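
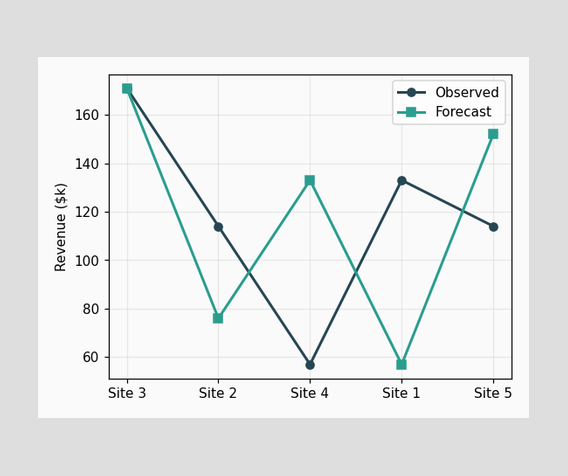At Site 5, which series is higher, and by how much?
At Site 5, Forecast sits above the other line by $38k.

Forecast, by $38k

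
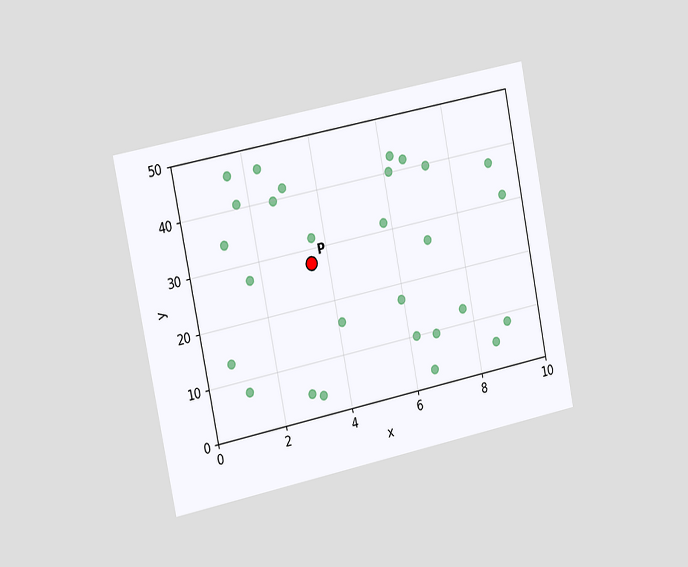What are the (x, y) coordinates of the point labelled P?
The chart is tilted about 11° counter-clockwise and viewed slightly from the left. Following the gridlines from P to each axis, P sits at (3.5, 27.5).

(3.5, 27.5)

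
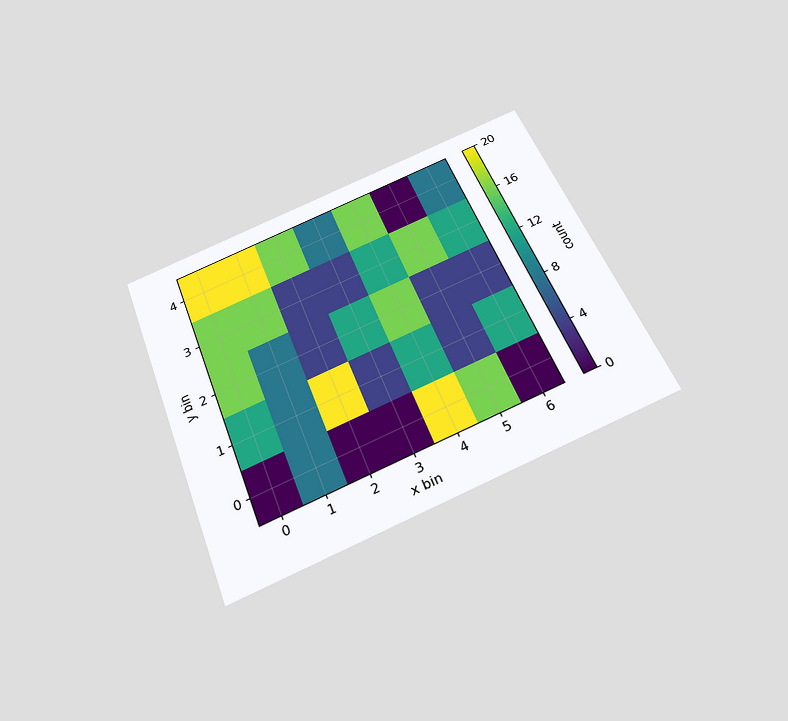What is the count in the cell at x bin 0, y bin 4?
The chart is tilted about 21° counter-clockwise and viewed slightly from below. Matching the cell (0, 4) against the colorbar gives 20.

20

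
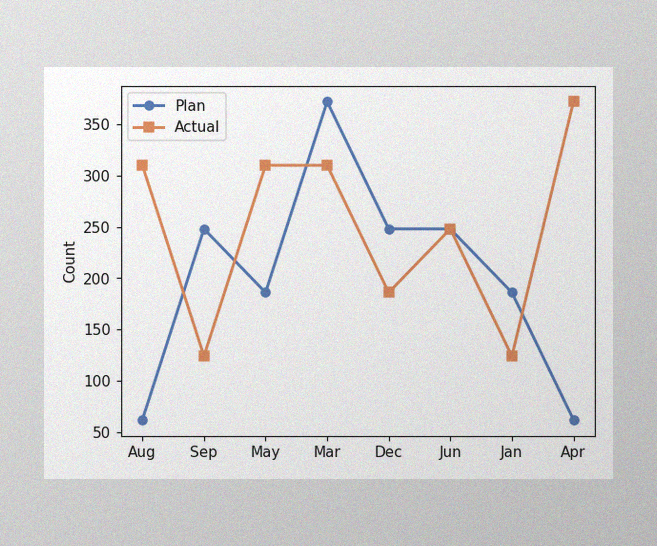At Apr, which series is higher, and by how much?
Actual, by 310

The image has some photo noise and uneven lighting. At Apr, Actual sits above the other line by 310.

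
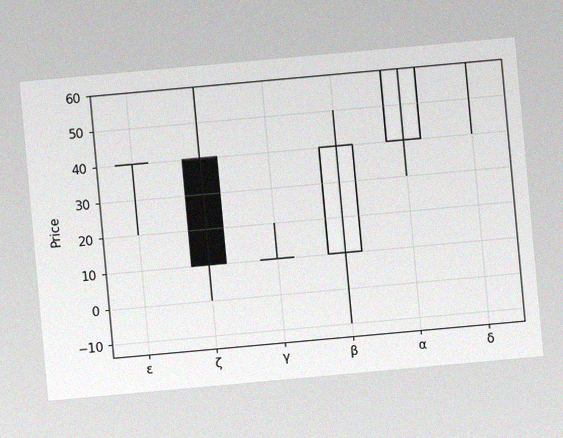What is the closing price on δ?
The chart is tilted about 5° counter-clockwise, with some photo noise. The δ candle closes at 60.

60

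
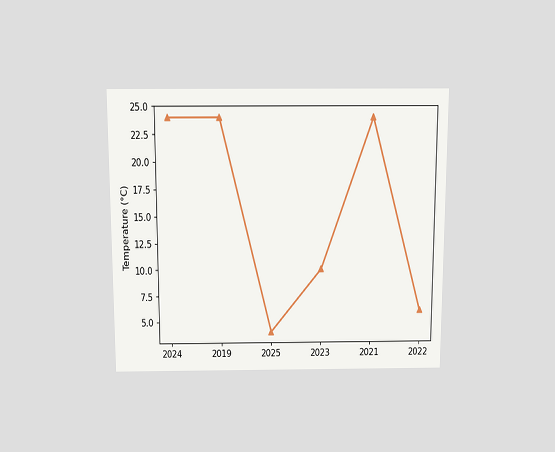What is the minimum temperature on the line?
The chart is viewed slightly from above. The lowest point is at 2025, and reading across to the y-axis gives 4°C.

4°C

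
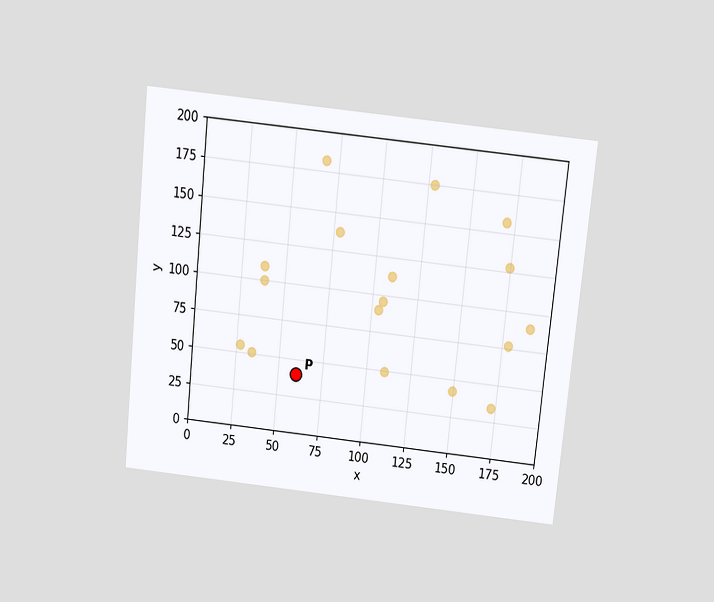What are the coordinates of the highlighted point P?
The chart is tilted about 6° clockwise and viewed slightly from above. Following the gridlines from P to each axis, P sits at (60, 40).

(60, 40)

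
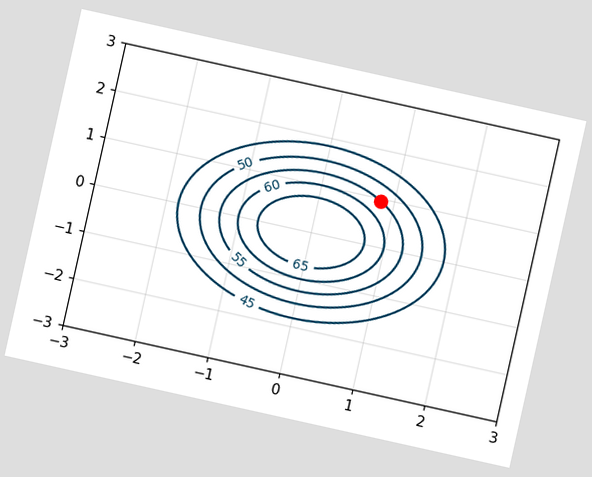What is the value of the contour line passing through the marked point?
55

The chart is tilted about 13° clockwise. The marked point sits on the contour labelled 55.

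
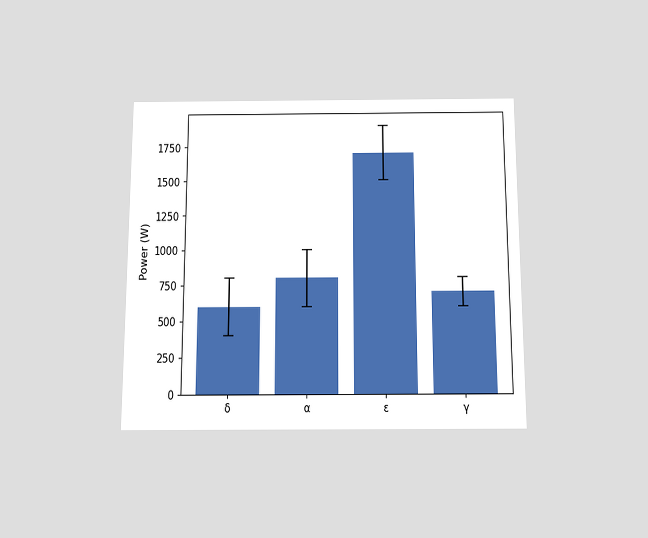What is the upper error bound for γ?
800W

The chart is viewed slightly from below. The γ bar's upper whisker reaches 800W.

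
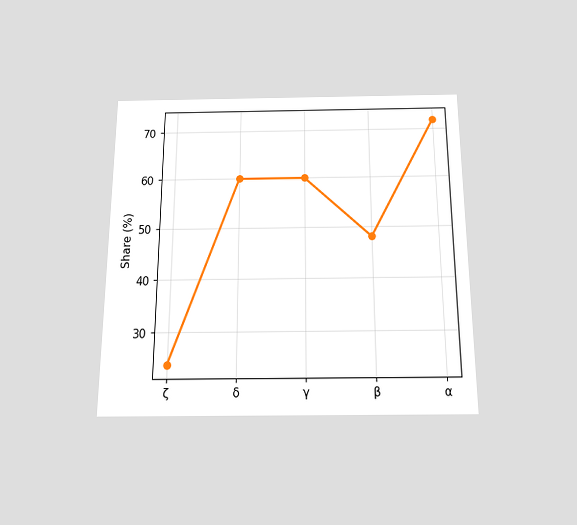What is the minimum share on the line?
The chart is viewed slightly from below. The lowest point is at ζ, and reading across to the y-axis gives 24%.

24%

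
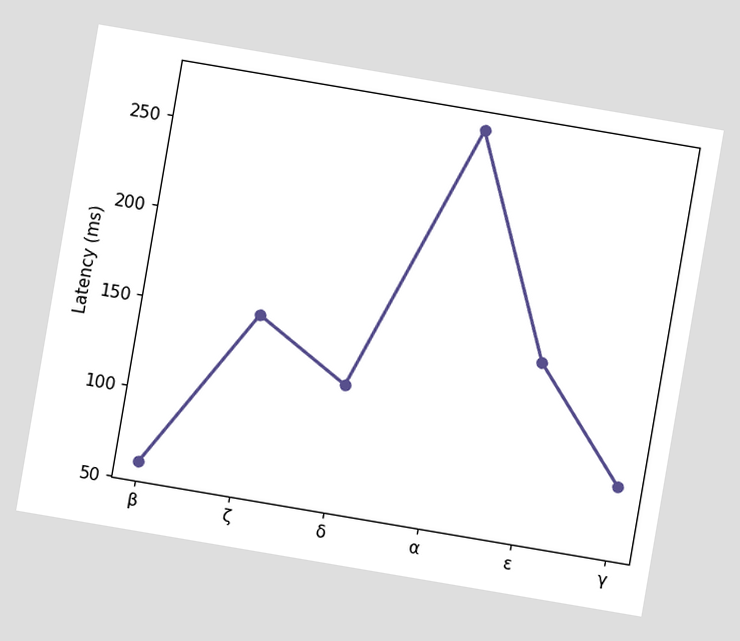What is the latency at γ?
The chart is tilted about 10° clockwise. At γ, the line is at 90ms.

90ms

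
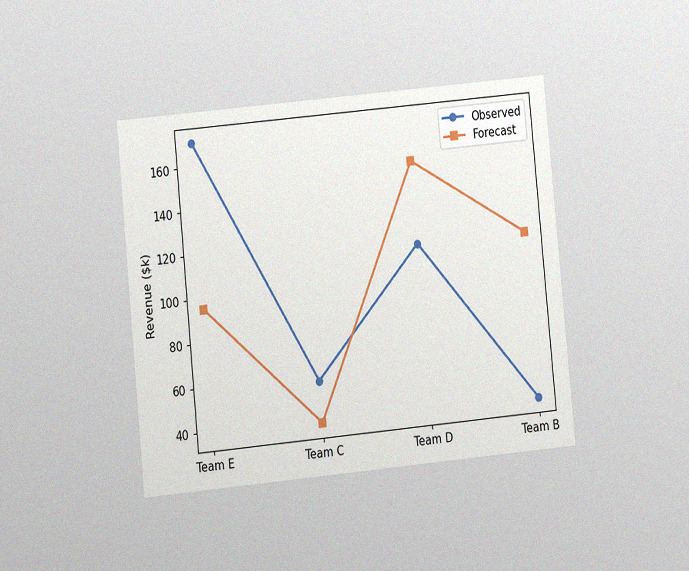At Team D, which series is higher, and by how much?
The chart is tilted about 6° counter-clockwise and viewed at a slight angle, with some photo noise. At Team D, Forecast sits above the other line by $38k.

Forecast, by $38k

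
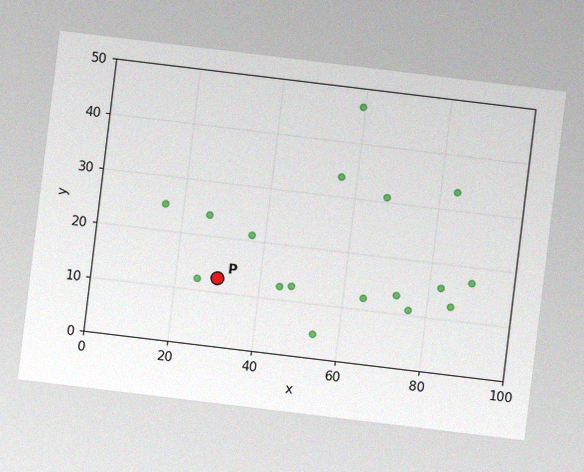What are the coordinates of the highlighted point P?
The chart is tilted about 7° clockwise, with some photo noise. Following the gridlines from P to each axis, P sits at (30, 12.5).

(30, 12.5)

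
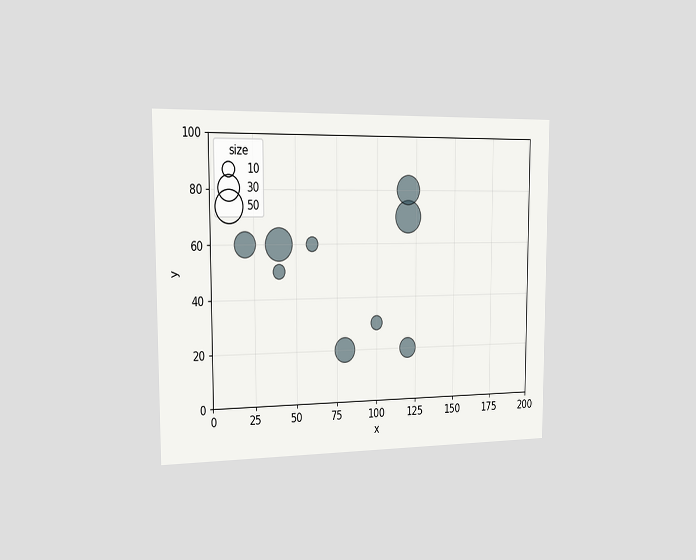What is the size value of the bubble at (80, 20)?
The chart is viewed slightly from the left. Matching the bubble at (80, 20) against the size legend gives 30.

30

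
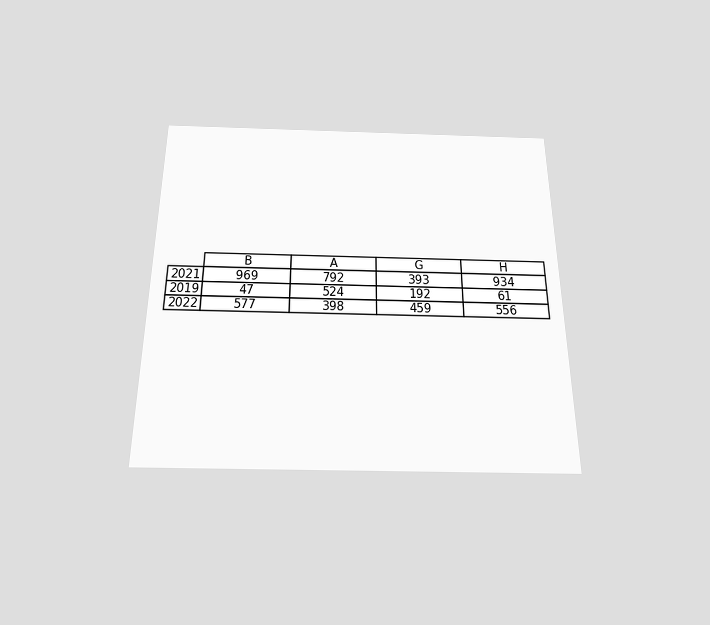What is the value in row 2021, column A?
The chart is viewed slightly from below. The (2021, A) cell reads 792.

792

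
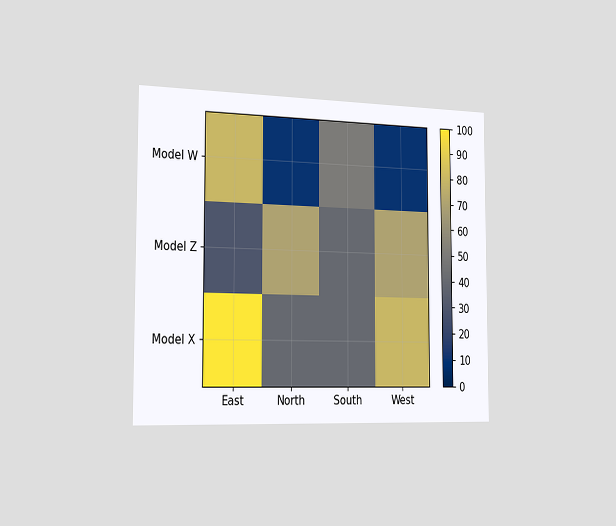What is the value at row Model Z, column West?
70

The chart is viewed slightly from the left. Matching cell (Model Z, West) against the colorbar gives 70.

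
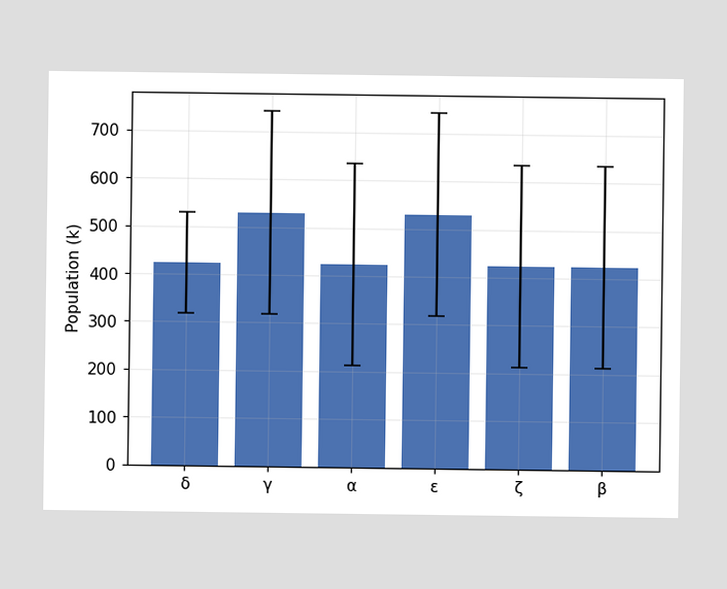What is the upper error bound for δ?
The δ bar's upper whisker reaches 530k.

530k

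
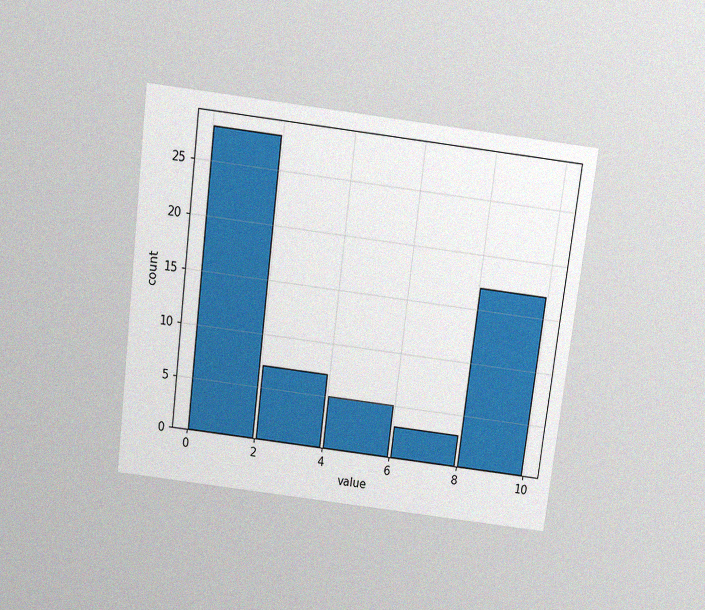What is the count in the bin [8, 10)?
17

The chart is tilted about 7° clockwise and viewed slightly from above, with some photo noise. The [8, 10) bin has height 17.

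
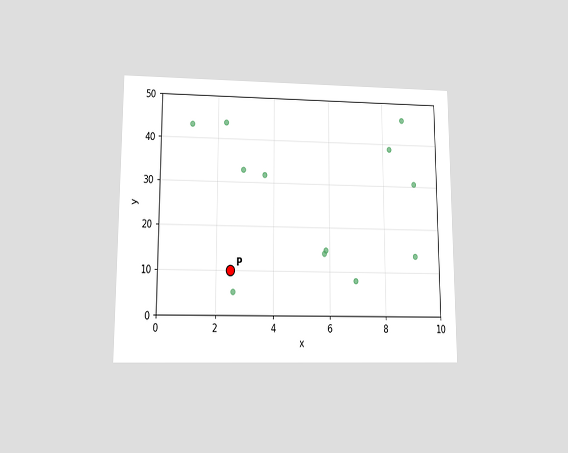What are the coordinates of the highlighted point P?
(2.5, 10)

The chart is viewed at a slight angle. Following the gridlines from P to each axis, P sits at (2.5, 10).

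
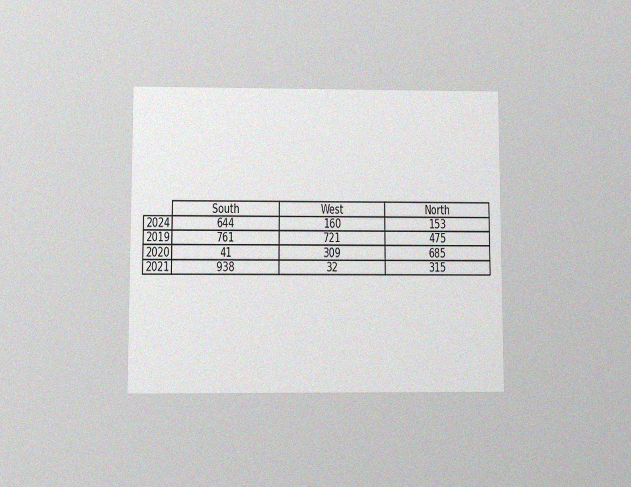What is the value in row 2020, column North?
685

The chart is viewed at a slight angle, with some photo noise. The (2020, North) cell reads 685.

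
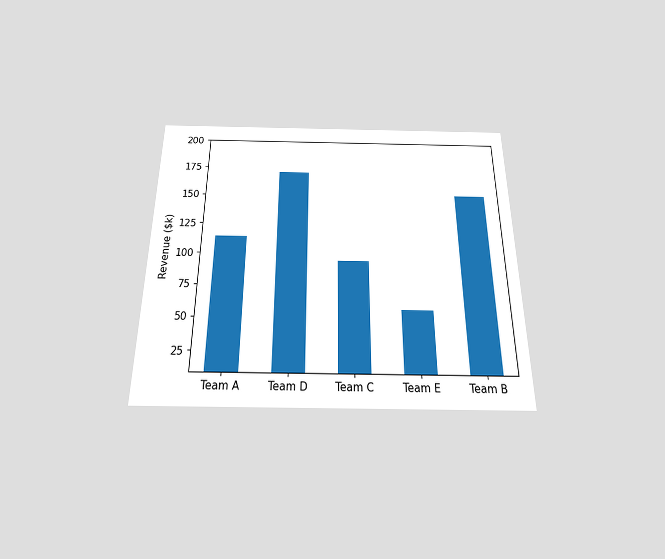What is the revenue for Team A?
$114k

The chart is viewed slightly from below. Reading along the chart's y-axis, the Team A bar reaches $114k.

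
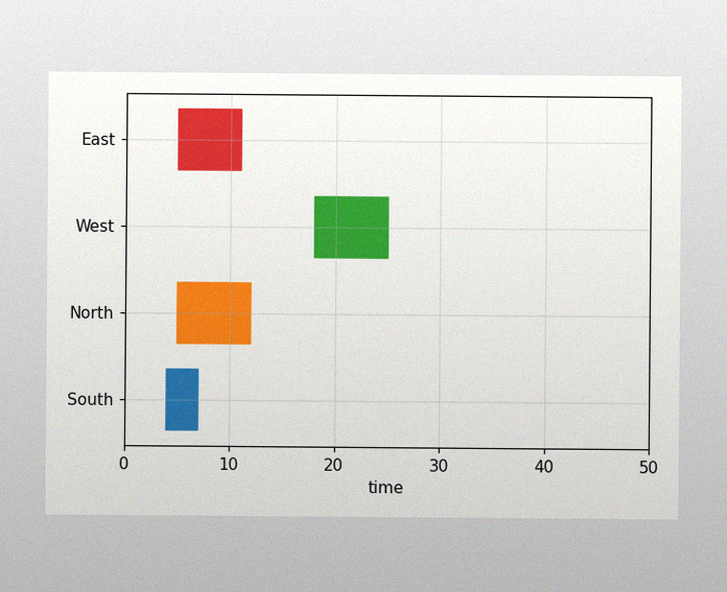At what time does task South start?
The image has some photo noise and uneven lighting. The South bar begins at t=4.

4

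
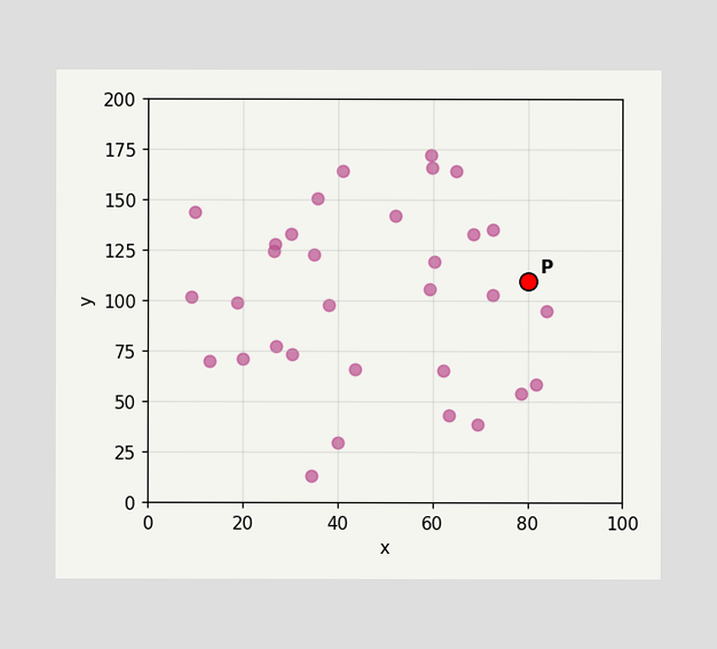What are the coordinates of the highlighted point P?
(80, 110)

Following the gridlines from P to each axis, P sits at (80, 110).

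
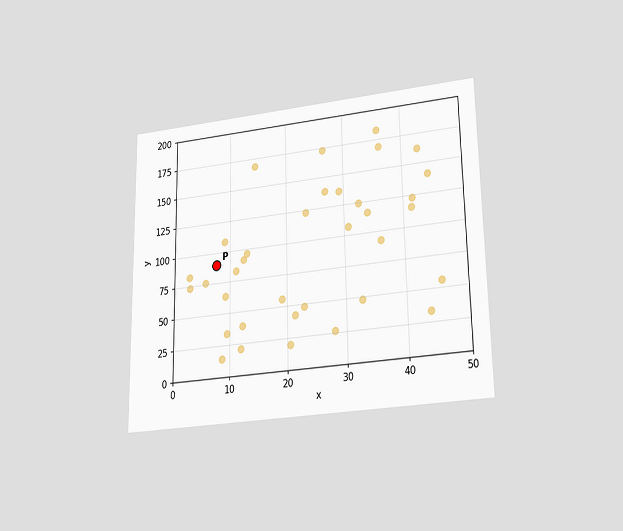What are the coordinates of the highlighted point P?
(7.5, 90)

The chart is viewed slightly from below. Following the gridlines from P to each axis, P sits at (7.5, 90).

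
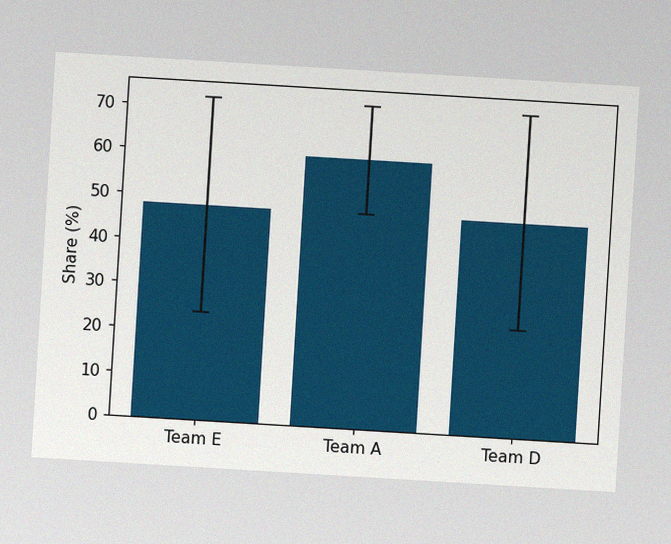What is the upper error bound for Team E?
72%

The chart is tilted about 3° clockwise, with some photo noise. The Team E bar's upper whisker reaches 72%.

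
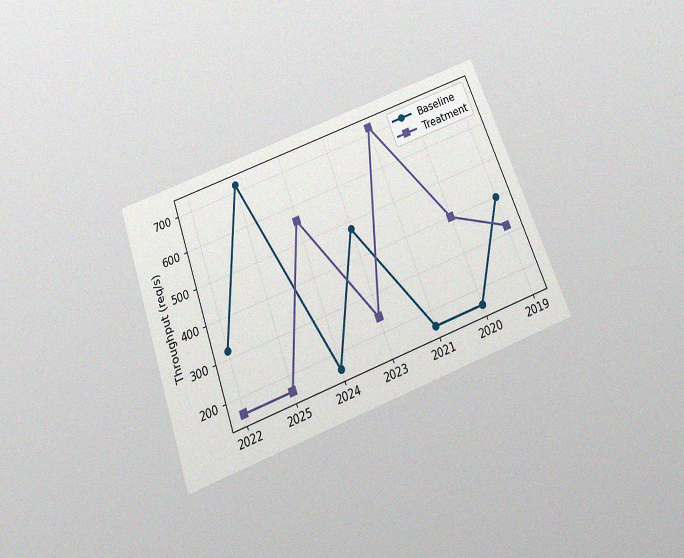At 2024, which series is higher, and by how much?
The chart is tilted about 20° counter-clockwise and viewed slightly from below, with some photo noise. At 2024, Treatment sits above the other line by 400req/s.

Treatment, by 400req/s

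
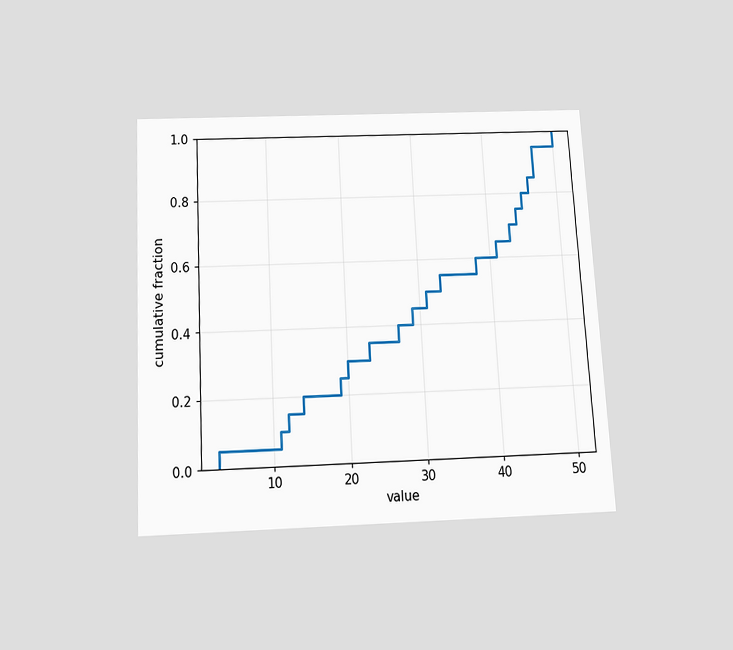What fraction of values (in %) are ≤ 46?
85%

The chart is tilted about 3° counter-clockwise and viewed slightly from below. At x=46 the ECDF step is at 85%.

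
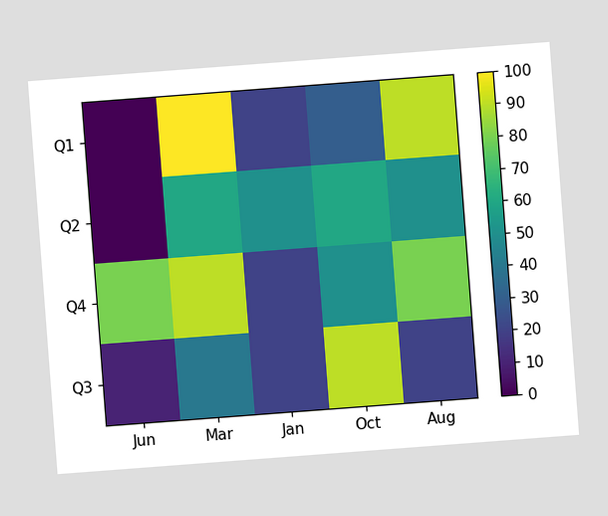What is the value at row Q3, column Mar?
The chart is tilted about 4° counter-clockwise. Matching cell (Q3, Mar) against the colorbar gives 40.

40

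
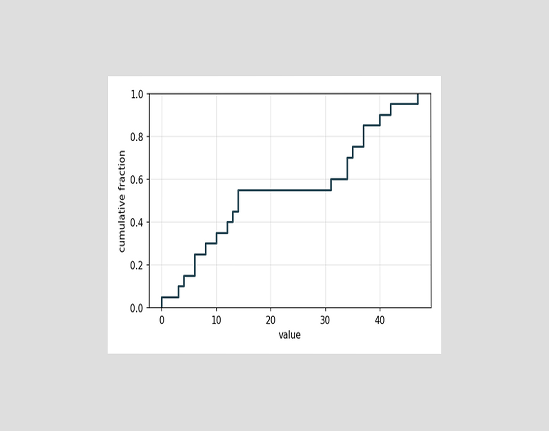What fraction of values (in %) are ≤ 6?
25%

The chart is viewed at a slight angle. At x=6 the ECDF step is at 25%.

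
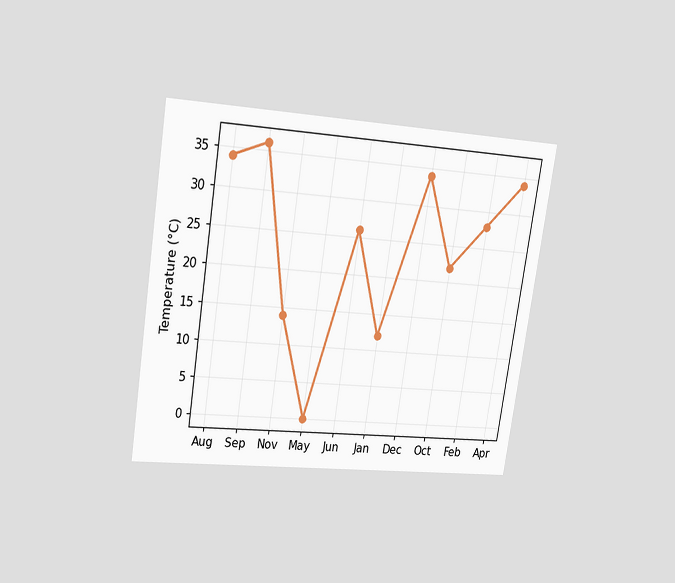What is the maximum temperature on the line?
The chart is tilted about 9° clockwise and viewed at a slight angle. The highest point is at Sep, and reading across to the y-axis gives 36°C.

36°C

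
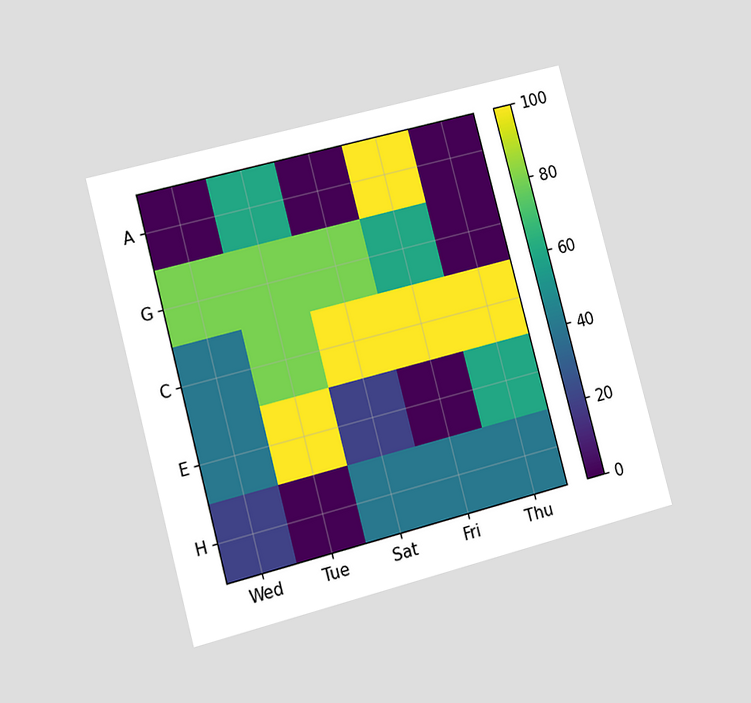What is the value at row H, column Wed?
20

The chart is tilted about 15° counter-clockwise and viewed at a slight angle. Matching cell (H, Wed) against the colorbar gives 20.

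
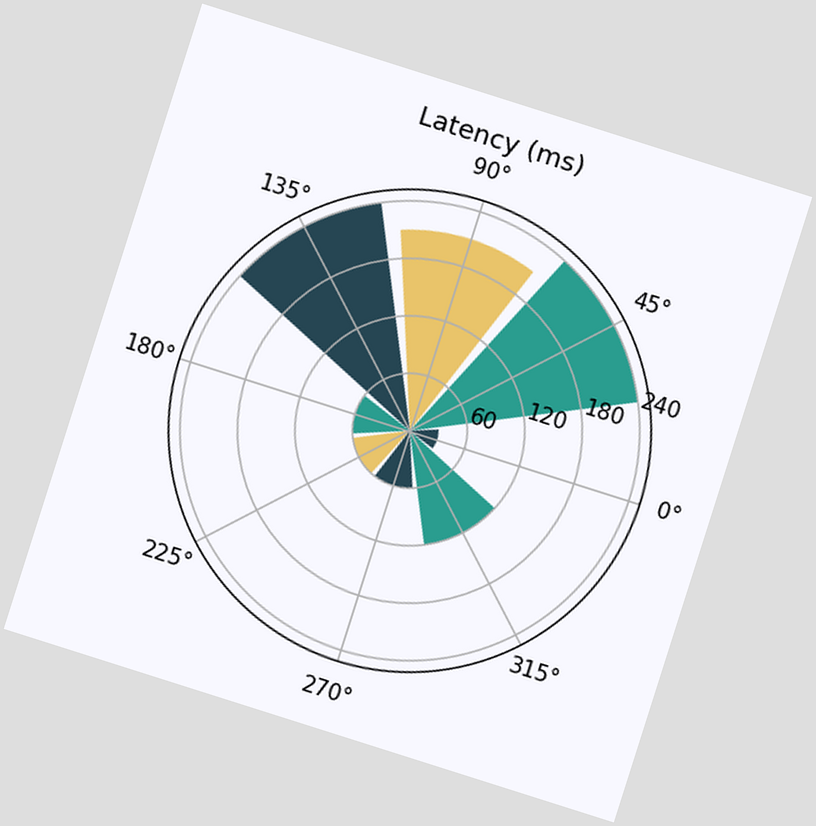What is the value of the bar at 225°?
60ms

The chart is tilted about 18° clockwise. The bar at 225° reaches 60ms on the radial axis.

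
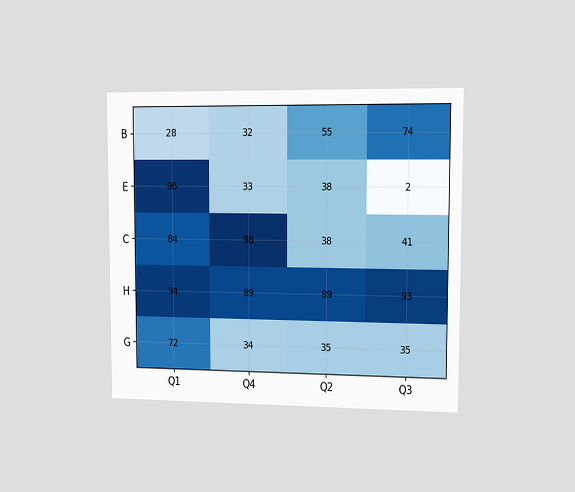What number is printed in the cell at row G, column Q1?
72

The chart is viewed slightly from the right. The (G, Q1) cell reads 72.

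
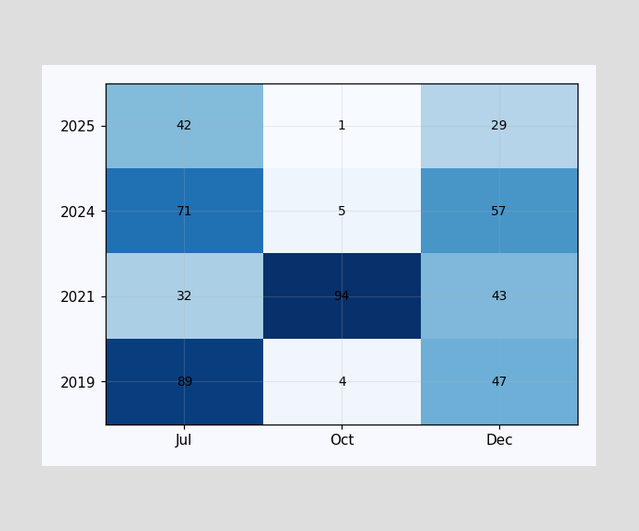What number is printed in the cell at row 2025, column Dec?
The (2025, Dec) cell reads 29.

29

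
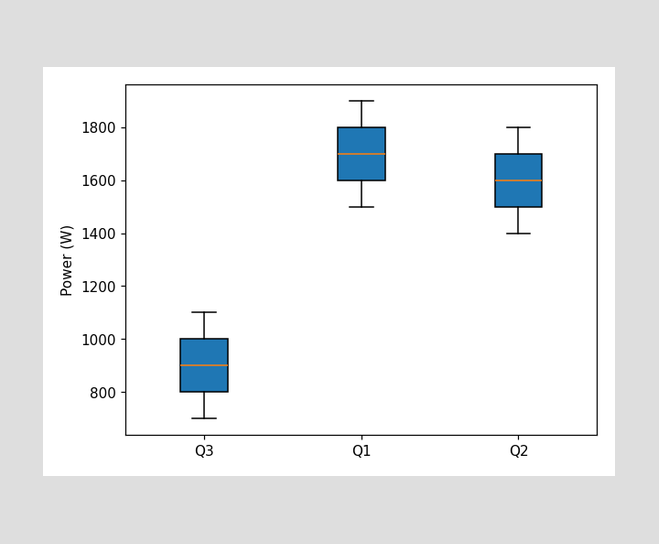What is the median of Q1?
1700W

The median line in the Q1 box sits at 1700W.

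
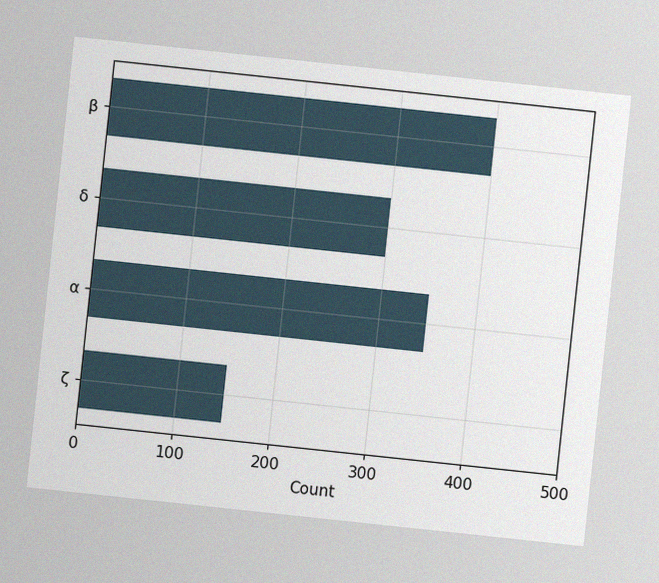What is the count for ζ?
150

The chart is tilted about 6° clockwise, with some photo noise. Reading along the chart's x-axis, the ζ bar reaches 150.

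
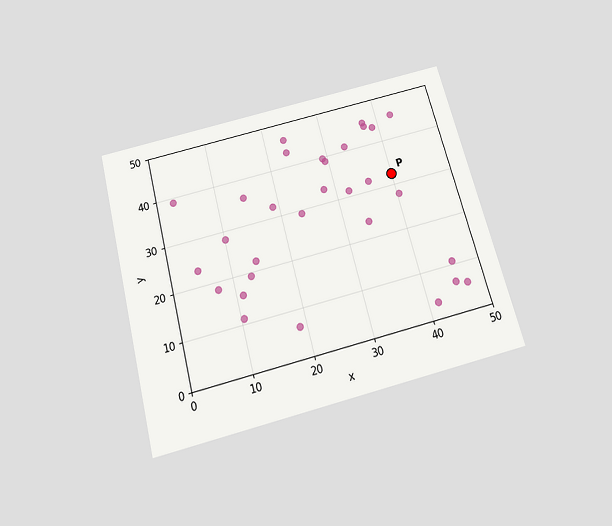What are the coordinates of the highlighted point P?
(40, 32.5)

The chart is tilted about 15° counter-clockwise and viewed slightly from below. Following the gridlines from P to each axis, P sits at (40, 32.5).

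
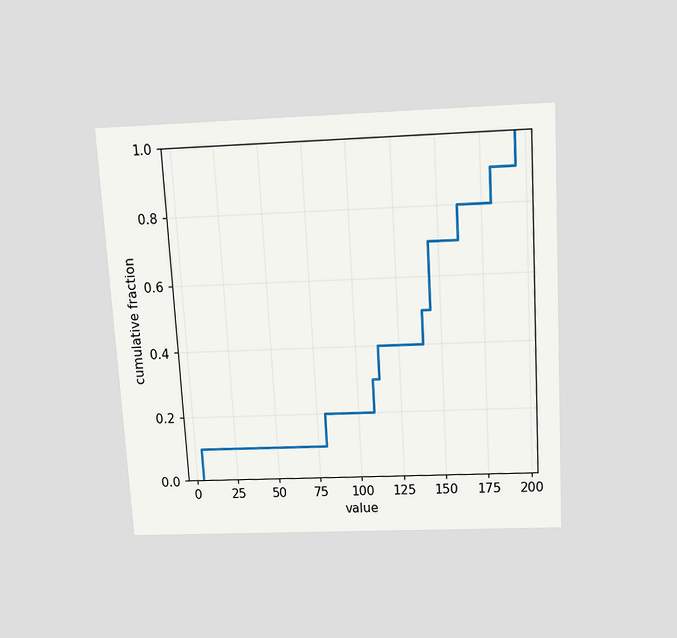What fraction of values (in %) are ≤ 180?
The chart is tilted about 3° counter-clockwise and viewed slightly from above. At x=180 the ECDF step is at 90%.

90%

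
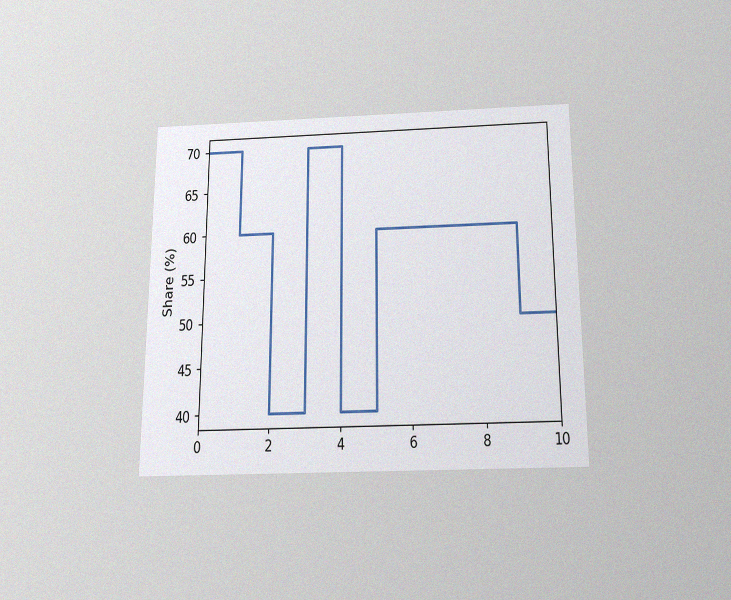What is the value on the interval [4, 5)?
The chart is viewed slightly from below, with some photo noise. On [4, 5) the step sits at 40%.

40%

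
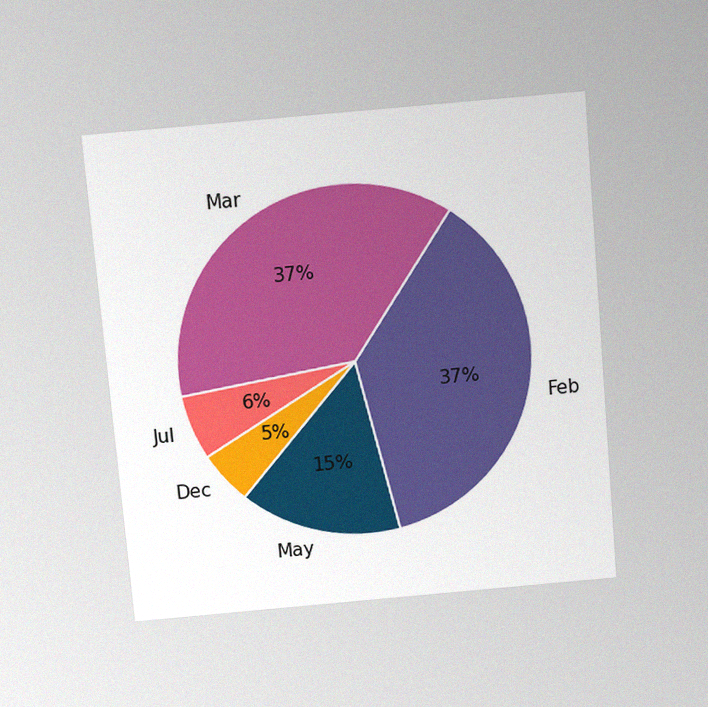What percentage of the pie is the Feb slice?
The chart is tilted about 5° counter-clockwise and viewed slightly from above, with some photo noise. The Feb slice takes up 37% of the pie.

37%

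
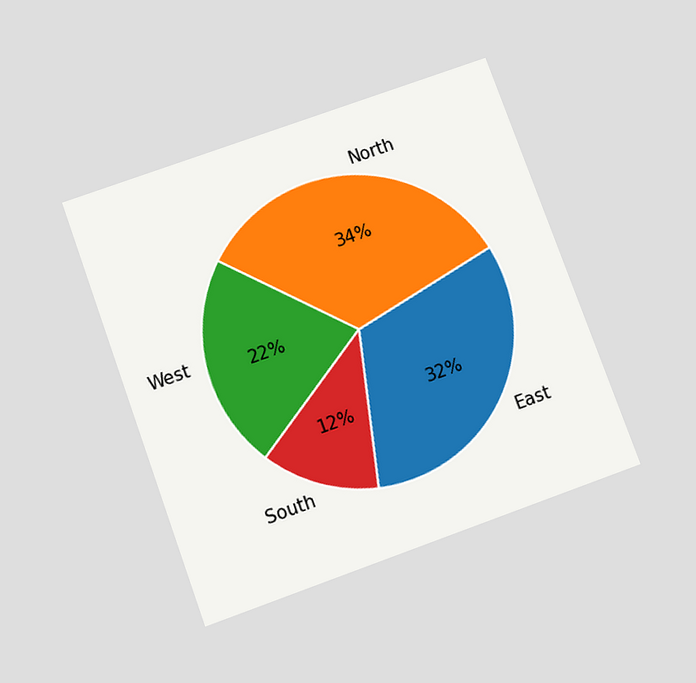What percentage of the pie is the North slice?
The chart is tilted about 20° counter-clockwise and viewed slightly from below. The North slice takes up 34% of the pie.

34%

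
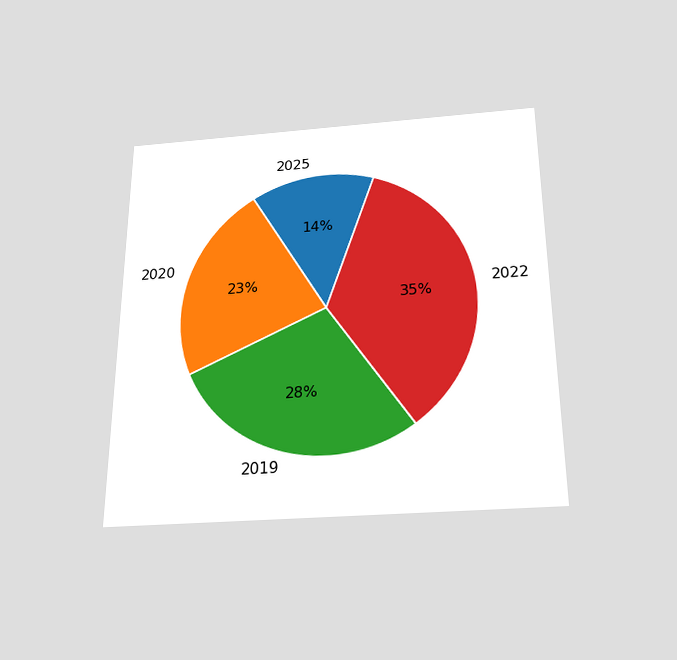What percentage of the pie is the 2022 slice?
The chart is viewed slightly from below. The 2022 slice takes up 35% of the pie.

35%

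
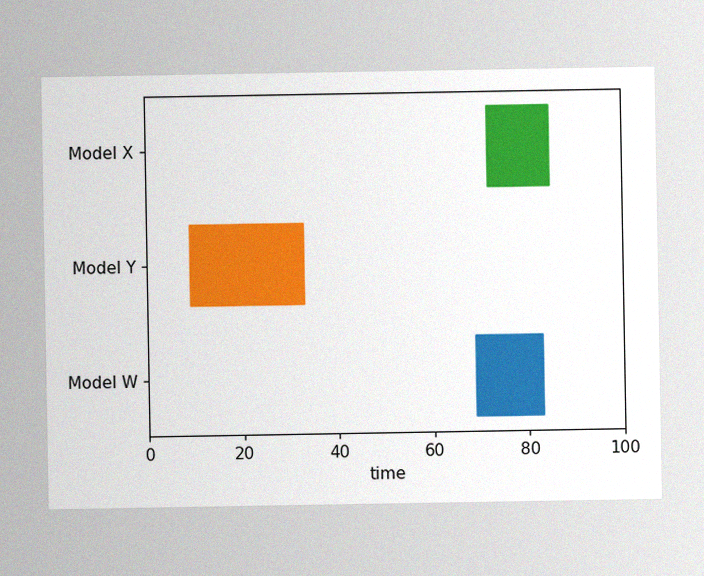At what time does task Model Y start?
The image has some photo noise and uneven lighting. The Model Y bar begins at t=9.

9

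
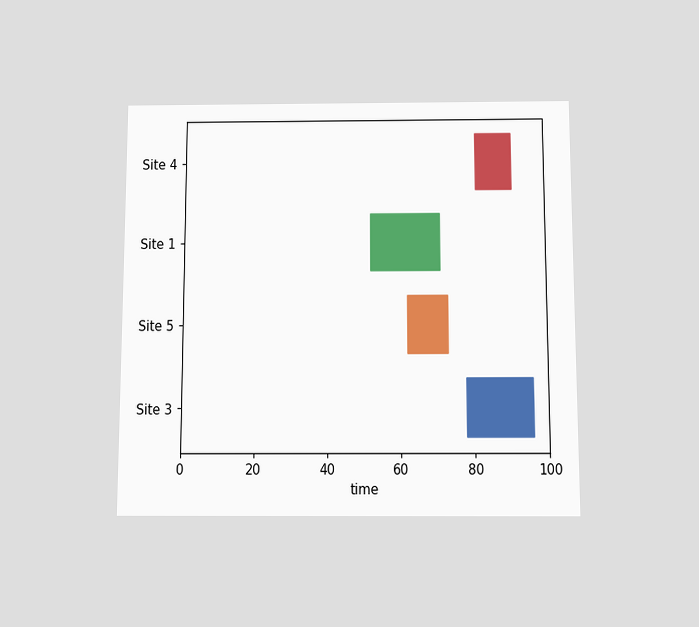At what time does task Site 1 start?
The chart is viewed slightly from below. The Site 1 bar begins at t=52.

52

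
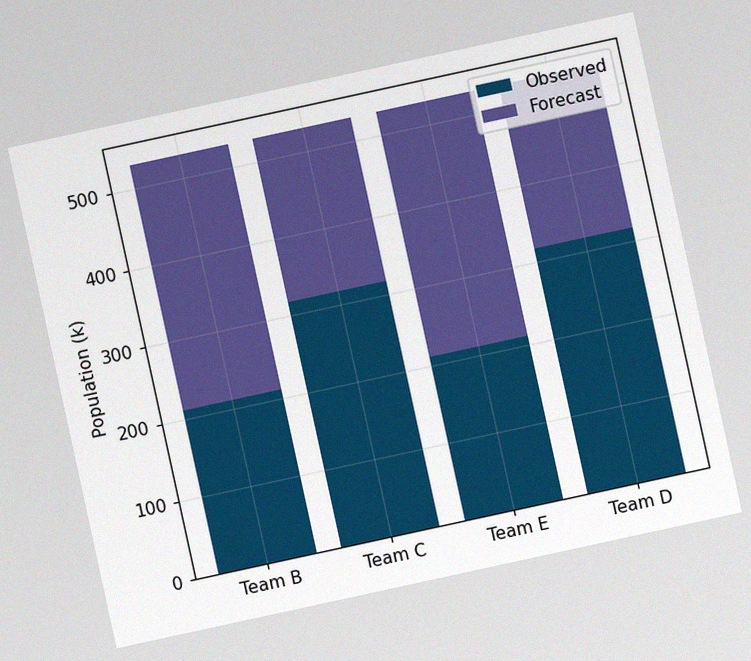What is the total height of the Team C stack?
The chart is tilted about 12° counter-clockwise, with some photo noise. The Team C stack's top reaches 530k on the y-axis.

530k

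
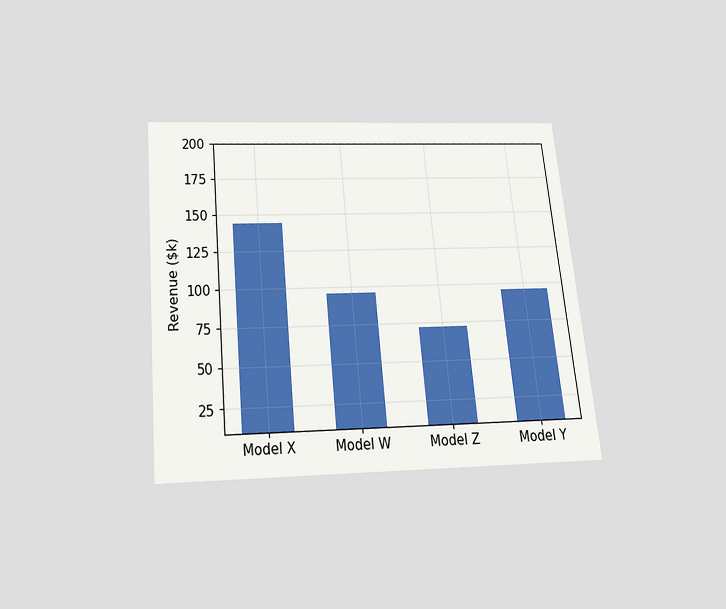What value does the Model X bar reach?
$144k

The chart is tilted about 6° counter-clockwise and viewed slightly from below. Reading along the chart's y-axis, the Model X bar reaches $144k.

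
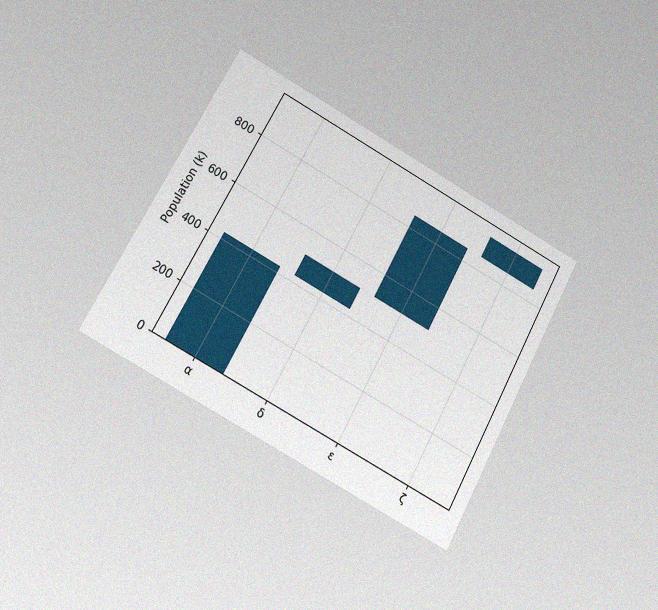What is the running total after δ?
The chart is tilted about 29° clockwise and viewed at a slight angle, with some photo noise. After δ the running total reaches 510k.

510k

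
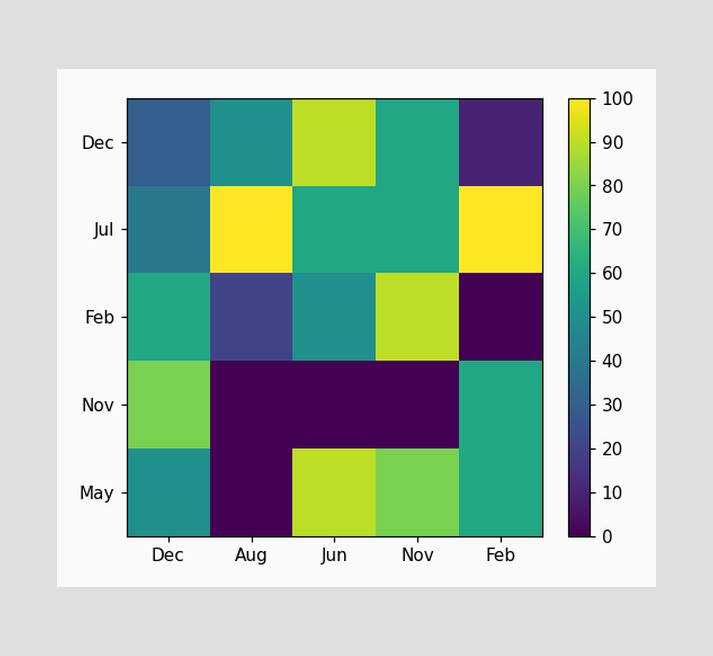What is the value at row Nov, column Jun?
Matching cell (Nov, Jun) against the colorbar gives 0.

0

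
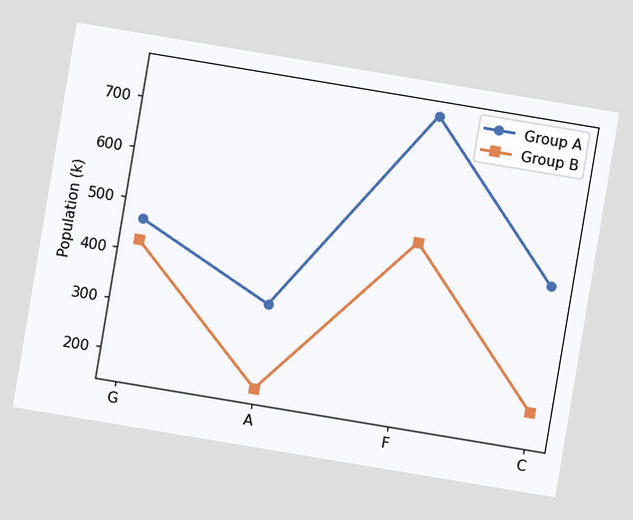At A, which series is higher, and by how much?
The chart is tilted about 9° clockwise. At A, Group A sits above the other line by 168k.

Group A, by 168k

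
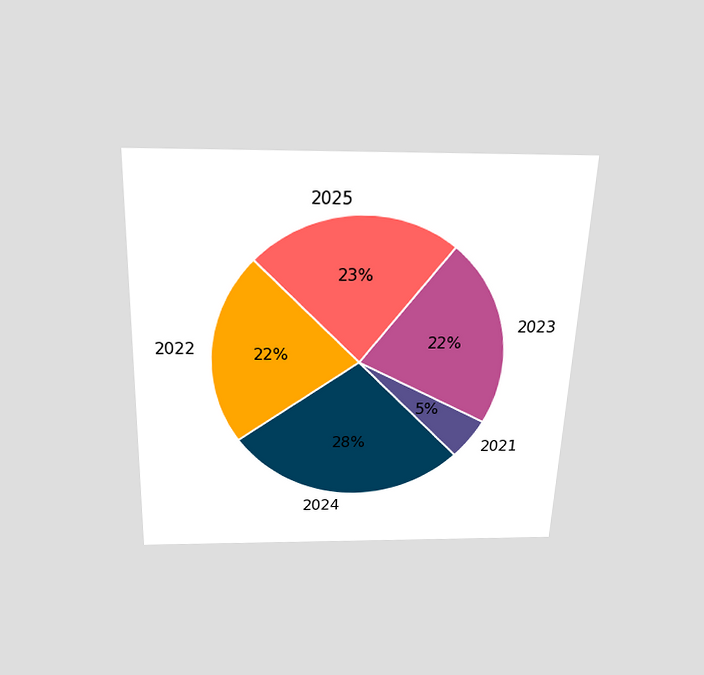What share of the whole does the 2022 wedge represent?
22%

The chart is tilted about 2° clockwise and viewed slightly from above. The 2022 slice takes up 22% of the pie.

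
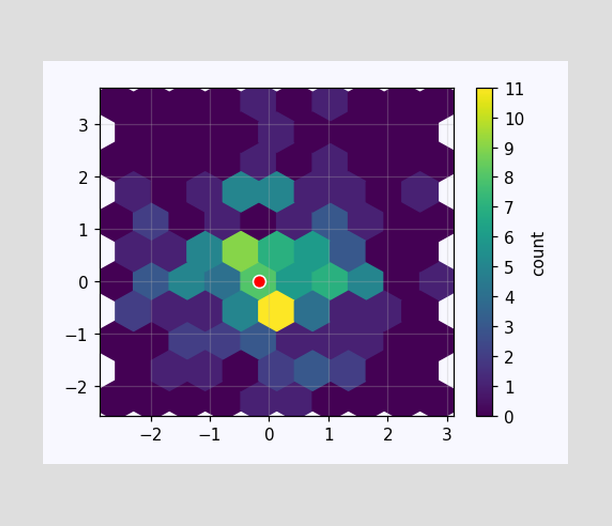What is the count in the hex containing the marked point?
The marked hex reads 8 on the colorbar.

8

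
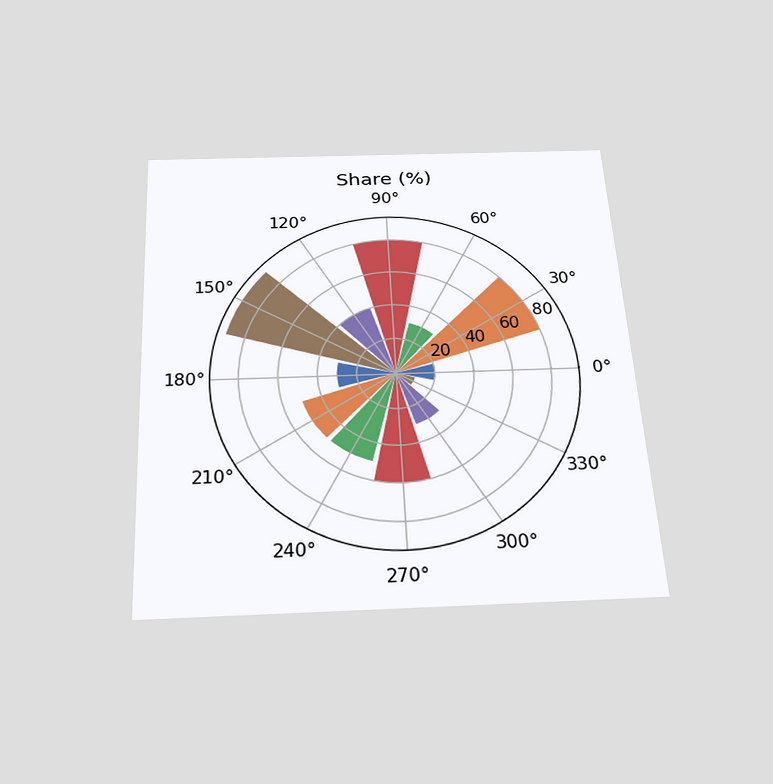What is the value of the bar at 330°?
The chart is tilted about 3° counter-clockwise and viewed slightly from below. The bar at 330° reaches 10% on the radial axis.

10%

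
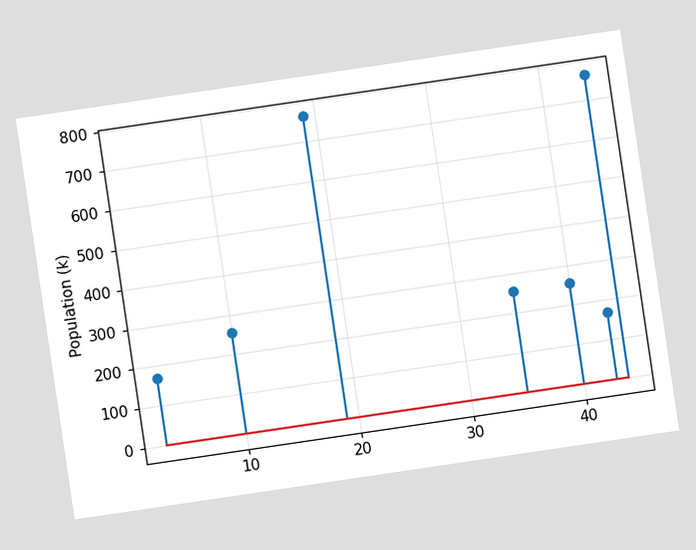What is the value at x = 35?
The chart is tilted about 8° counter-clockwise. The stem at x=35 reaches 255k.

255k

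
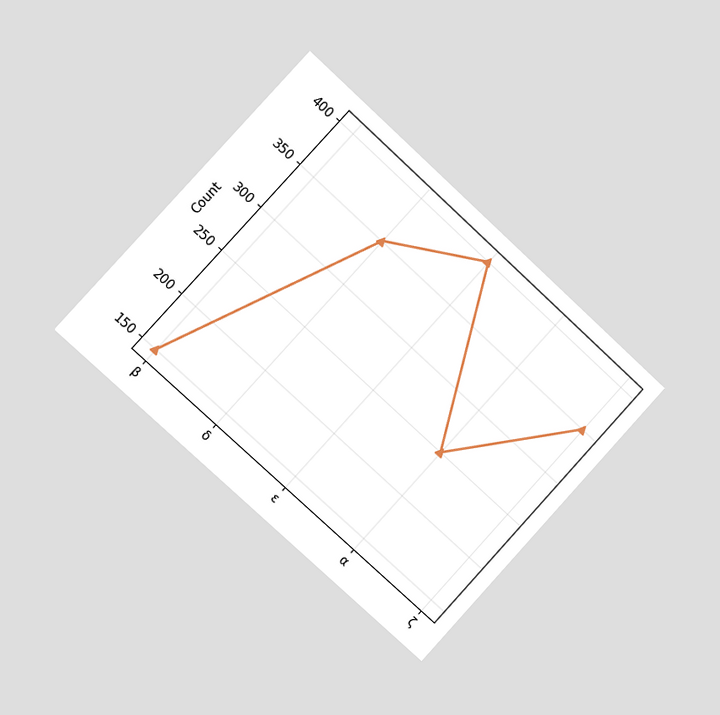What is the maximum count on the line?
The chart is tilted about 43° clockwise and viewed slightly from the left. The highest point is at ε, and reading across to the y-axis gives 400.

400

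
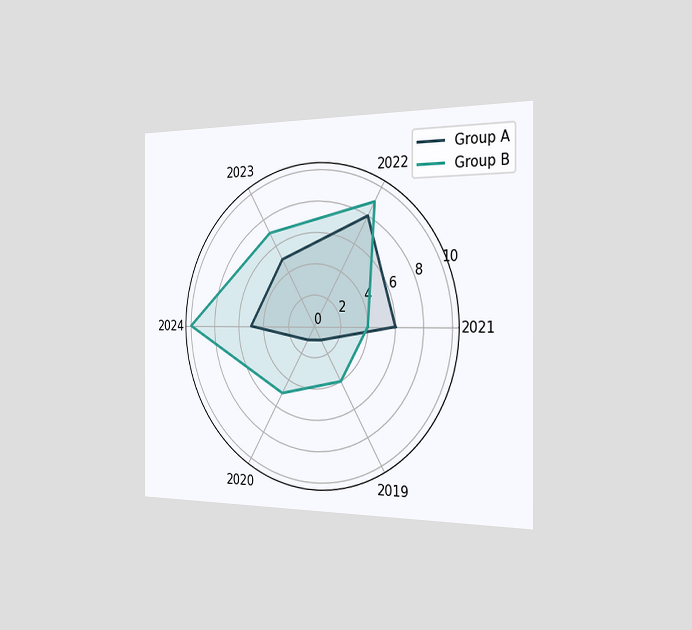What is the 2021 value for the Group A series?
6

The chart is viewed slightly from the right. On the 2021 axis, Group A reaches 6.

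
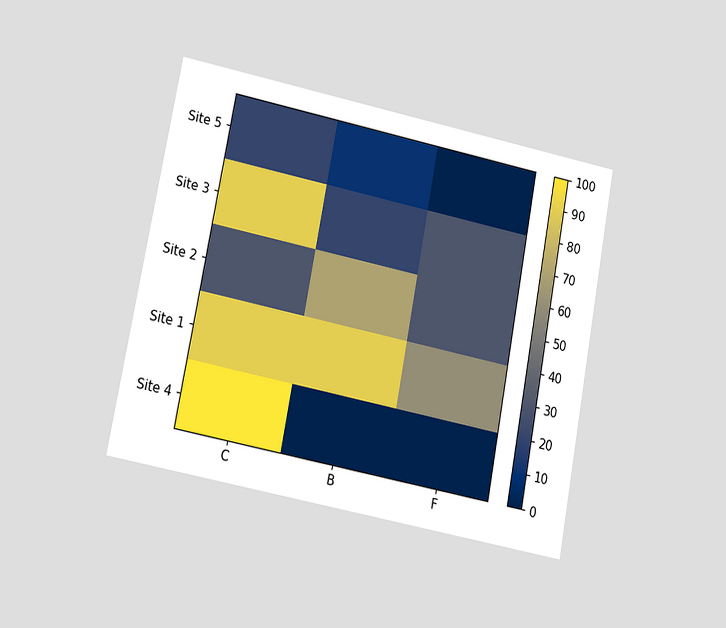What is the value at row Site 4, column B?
0

The chart is tilted about 11° clockwise and viewed at a slight angle. Matching cell (Site 4, B) against the colorbar gives 0.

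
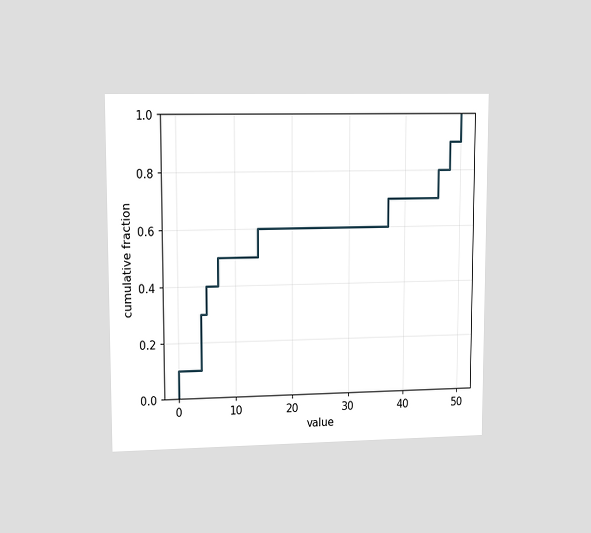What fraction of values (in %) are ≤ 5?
The chart is viewed at a slight angle. At x=5 the ECDF step is at 40%.

40%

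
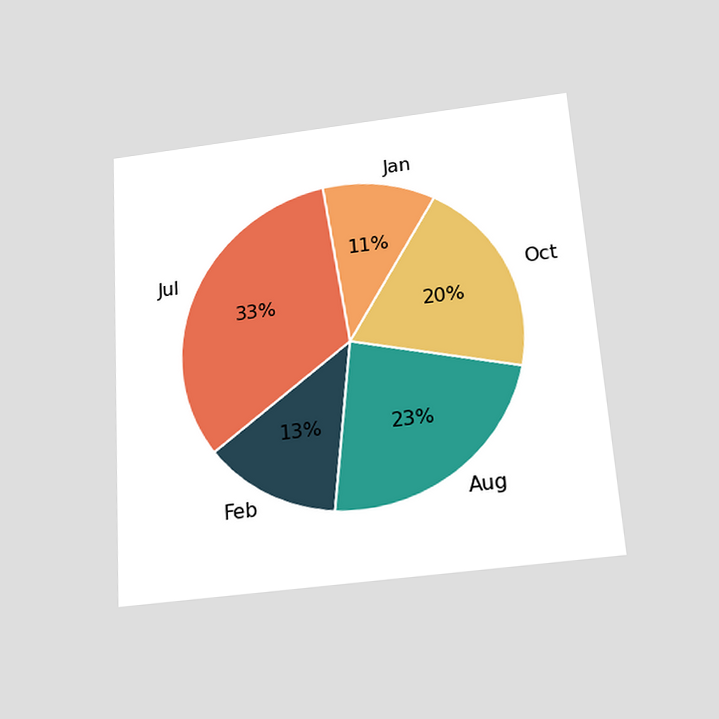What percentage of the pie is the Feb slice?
The chart is tilted about 4° counter-clockwise and viewed slightly from below. The Feb slice takes up 13% of the pie.

13%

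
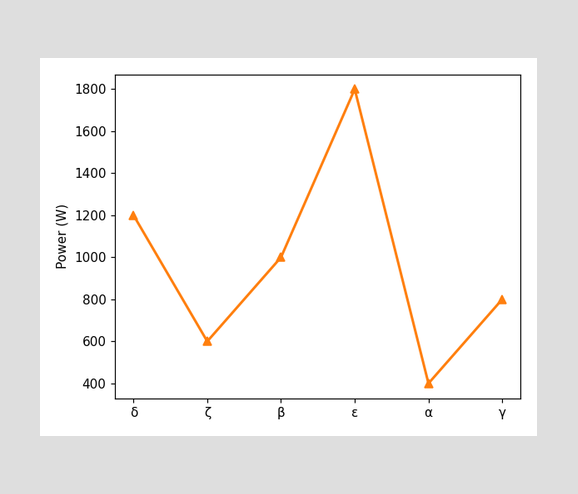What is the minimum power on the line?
400W

The lowest point is at α, and reading across to the y-axis gives 400W.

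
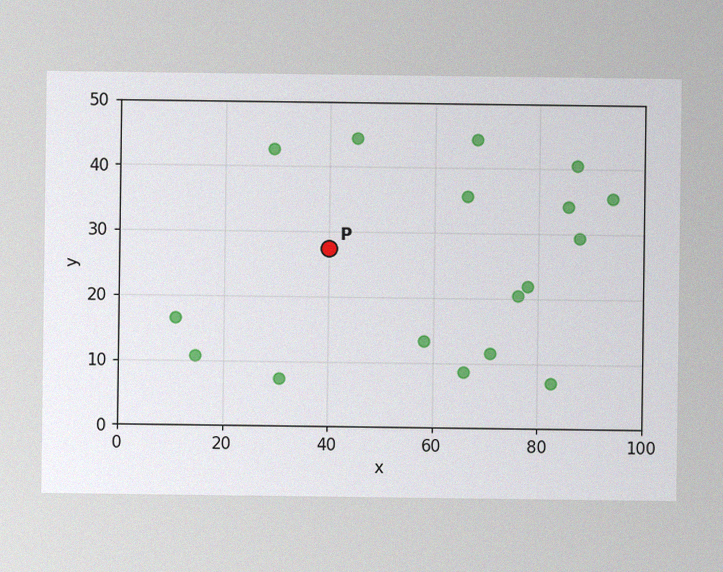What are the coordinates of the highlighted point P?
(40, 27.5)

The image has some photo noise and uneven lighting. Following the gridlines from P to each axis, P sits at (40, 27.5).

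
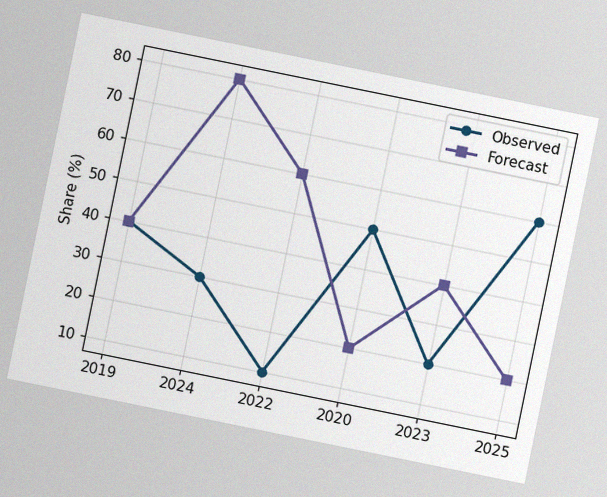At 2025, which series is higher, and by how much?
The chart is tilted about 12° clockwise, with some photo noise. At 2025, Observed sits above the other line by 40%.

Observed, by 40%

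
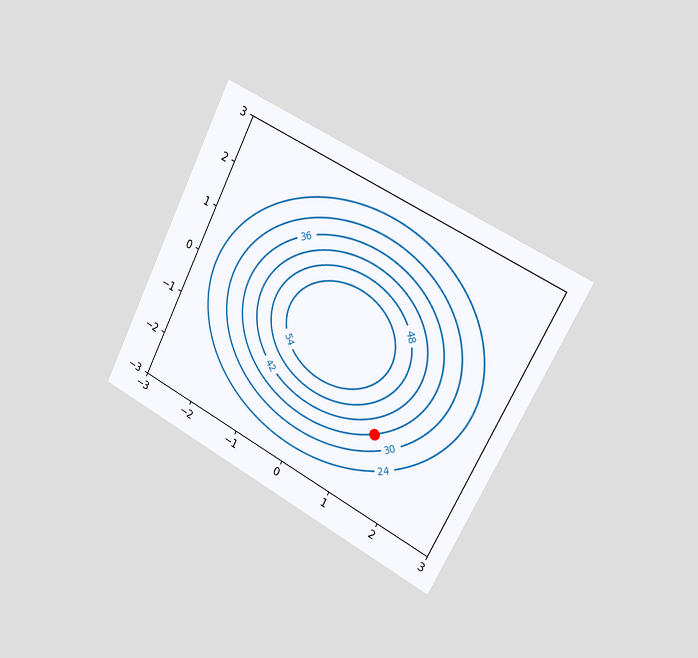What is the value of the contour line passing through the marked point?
The chart is tilted about 27° clockwise and viewed slightly from the right. The marked point sits on the contour labelled 36.

36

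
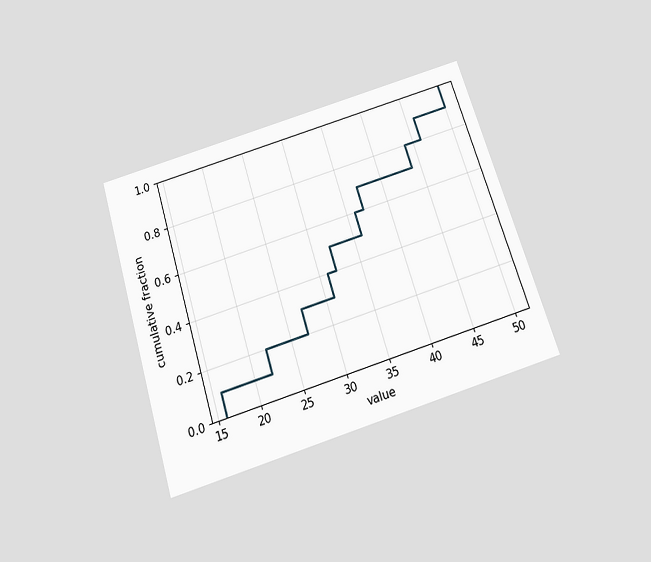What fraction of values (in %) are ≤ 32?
50%

The chart is tilted about 17° counter-clockwise and viewed slightly from below. At x=32 the ECDF step is at 50%.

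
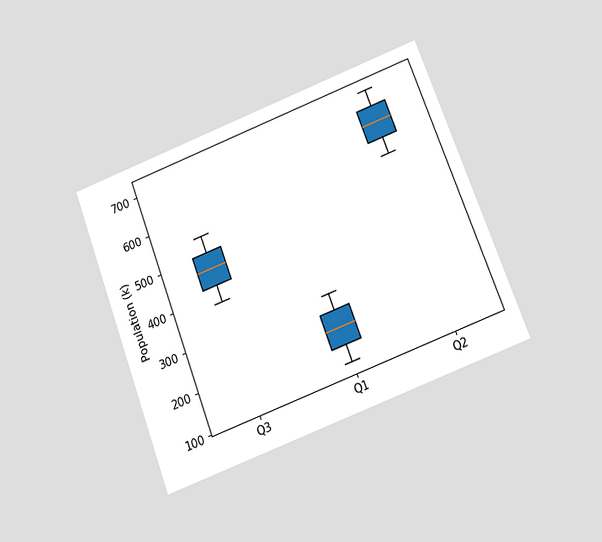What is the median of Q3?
The chart is tilted about 21° counter-clockwise and viewed slightly from below. The median line in the Q3 box sits at 462k.

462k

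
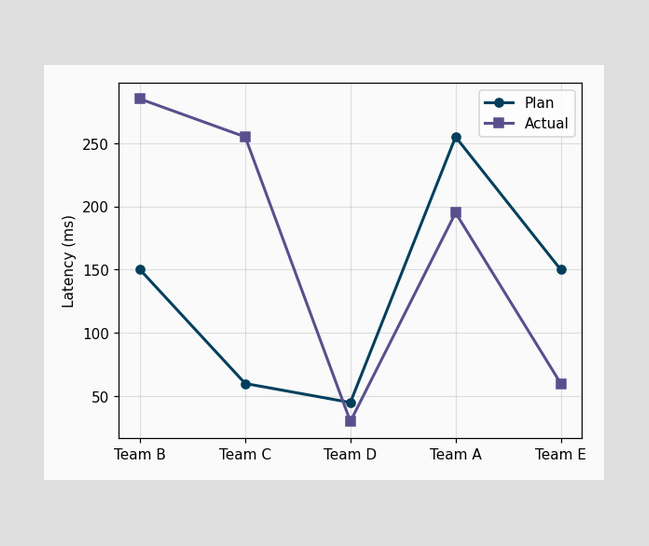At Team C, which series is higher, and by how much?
Actual, by 195ms

At Team C, Actual sits above the other line by 195ms.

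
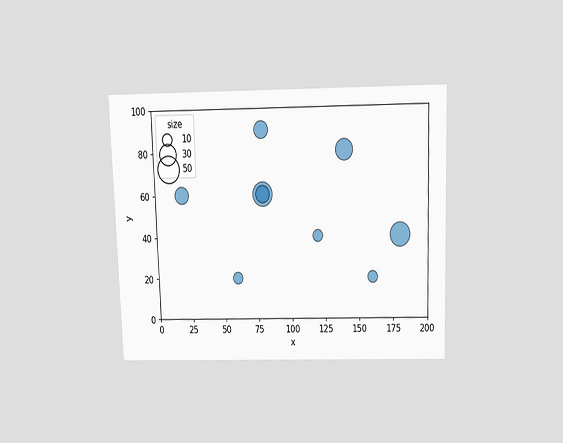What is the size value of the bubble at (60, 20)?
The chart is viewed slightly from above. Matching the bubble at (60, 20) against the size legend gives 10.

10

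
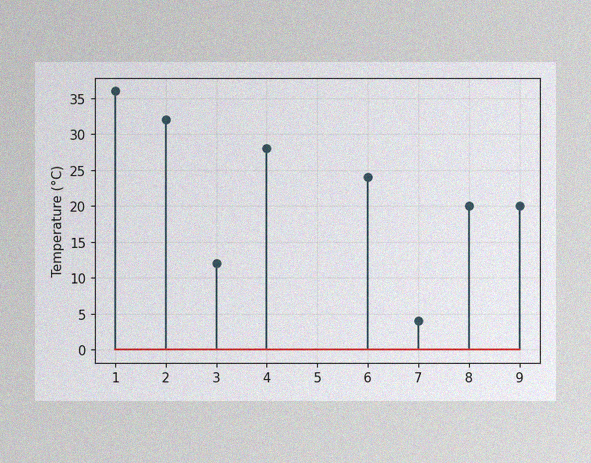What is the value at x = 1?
36°C

The image has some photo noise and uneven lighting. The stem at x=1 reaches 36°C.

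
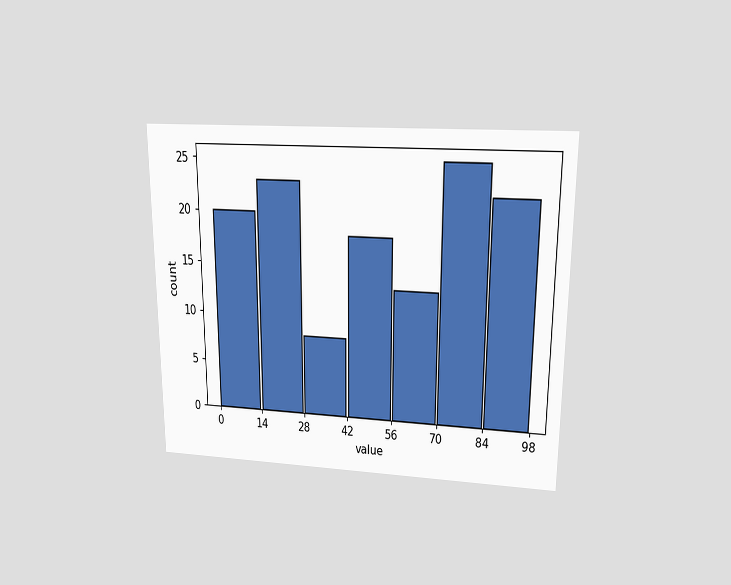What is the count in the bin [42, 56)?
18

The chart is viewed slightly from above. The [42, 56) bin has height 18.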